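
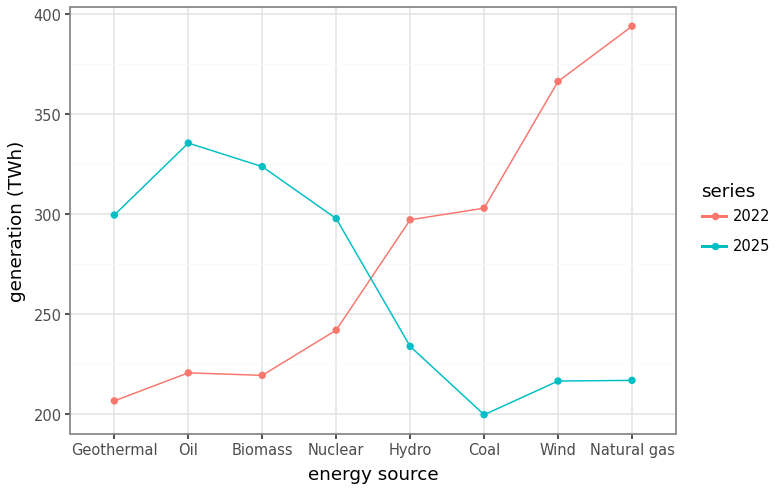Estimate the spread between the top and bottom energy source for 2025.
Max Oil ≈ 340, min Coal ≈ 200; range ≈ 140.

≈ 140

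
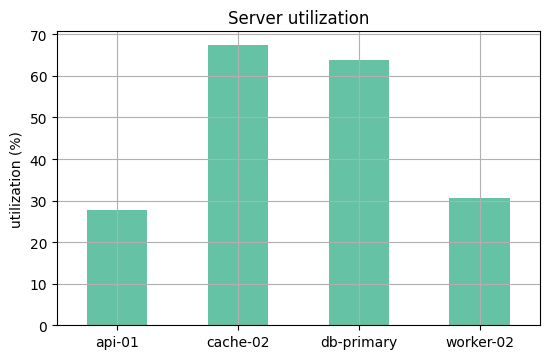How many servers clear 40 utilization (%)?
Above 40: cache-02, db-primary.

2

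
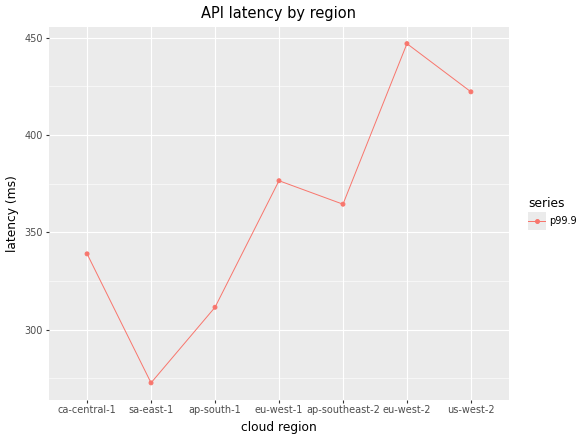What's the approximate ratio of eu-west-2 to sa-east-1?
eu-west-2 ≈ 440, sa-east-1 ≈ 280; 440/280 ≈ 1.57.

≈ 1.57×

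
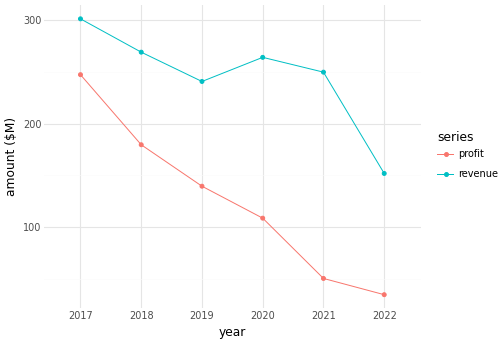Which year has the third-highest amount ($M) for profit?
2019

Top 4 for profit: 2017 ≈ 250, 2018 ≈ 175, 2019 ≈ 150, 2020 ≈ 100.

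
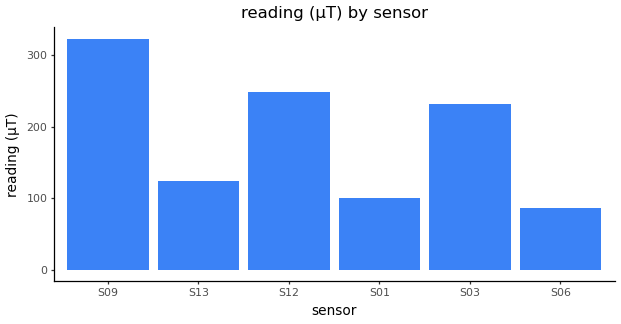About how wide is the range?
Max S09 ≈ 300, min S06 ≈ 100; range ≈ 200.

≈ 200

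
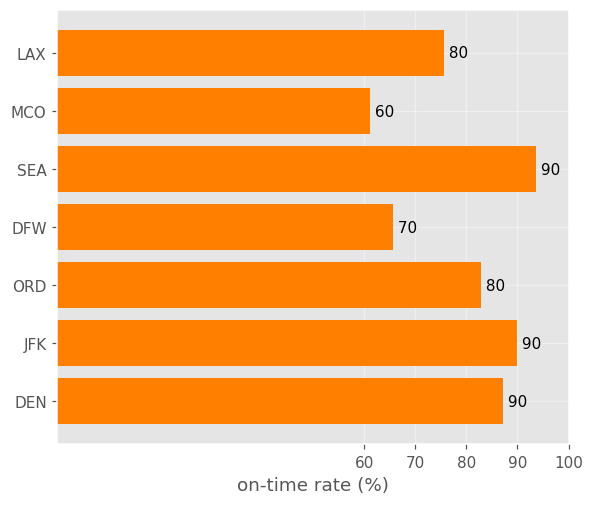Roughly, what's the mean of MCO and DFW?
(60 + 70) / 2 ≈ 65.

≈ 65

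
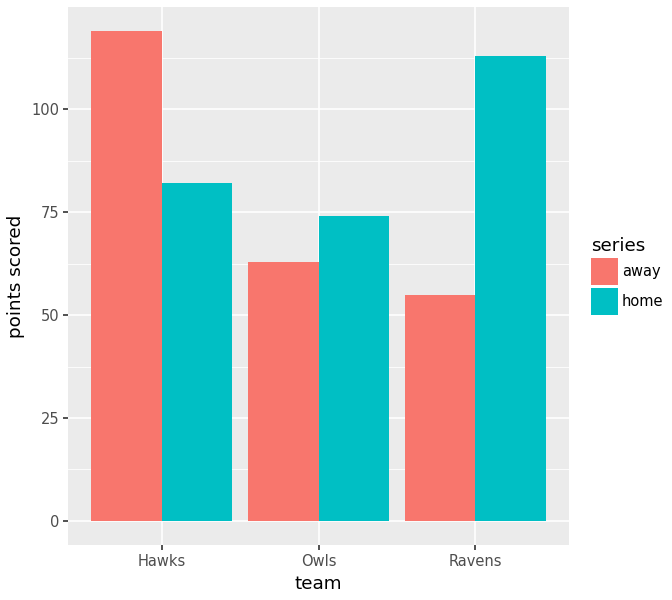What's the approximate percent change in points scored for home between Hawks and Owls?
Hawks ≈ 80, Owls ≈ 70; (70 − 80) / 80 ≈ -12.5%.

≈ -12.5%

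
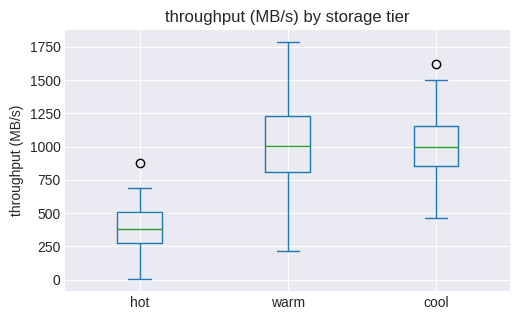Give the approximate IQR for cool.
≈ 300

Q3 ≈ 1200, Q1 ≈ 900; IQR ≈ 300.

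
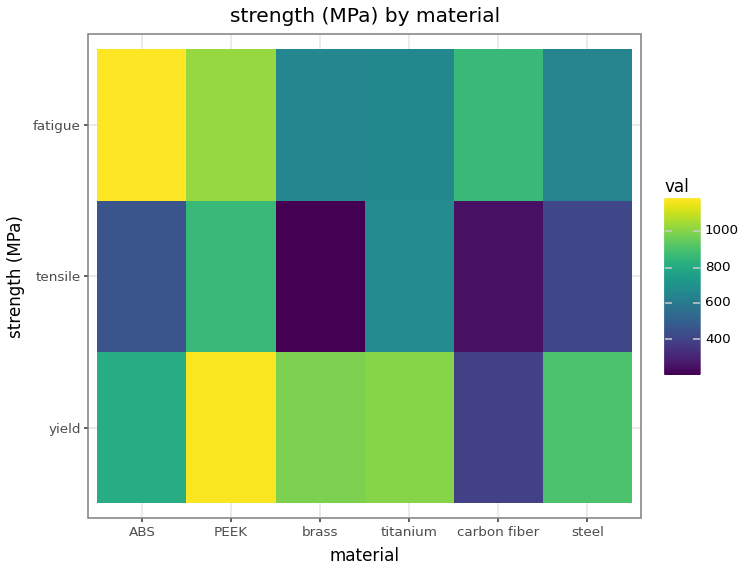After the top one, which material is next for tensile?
titanium

Top 3 for tensile: PEEK ≈ 900, titanium ≈ 700, ABS ≈ 500.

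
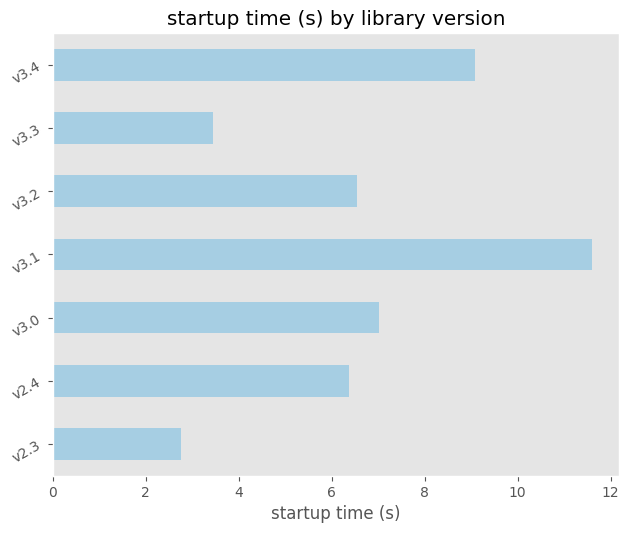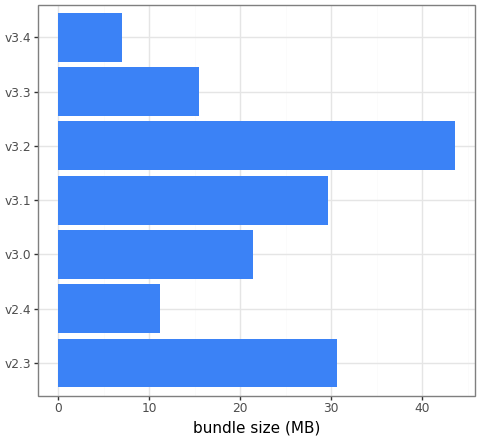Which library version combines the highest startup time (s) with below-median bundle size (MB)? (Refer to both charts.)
Chart 2 median bundle size (MB) ≈ 20; below-median library versions: v2.4, v3.3, v3.4. Among those, v3.4 has the highest startup time (s) (≈ 10).

v3.4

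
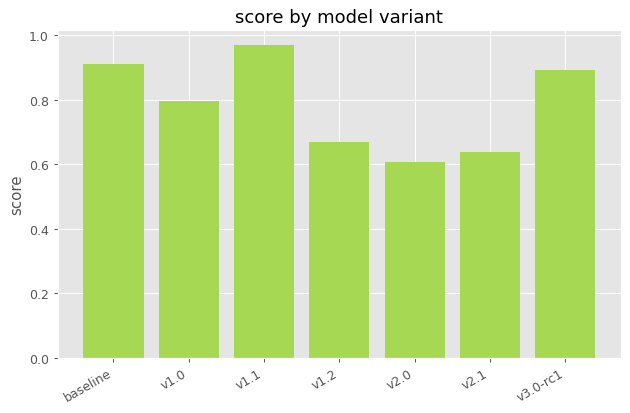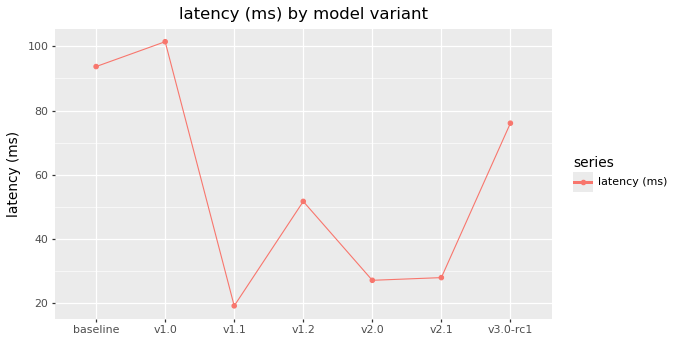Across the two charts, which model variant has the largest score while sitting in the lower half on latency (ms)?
Chart 2 median latency (ms) ≈ 50; below-median model variants: v1.1, v2.0, v2.1. Among those, v1.1 has the highest score (≈ 1).

v1.1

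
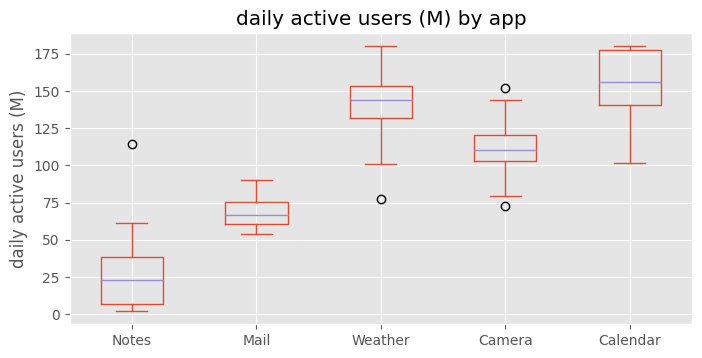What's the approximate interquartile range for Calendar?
≈ 40

Q3 ≈ 180, Q1 ≈ 140; IQR ≈ 40.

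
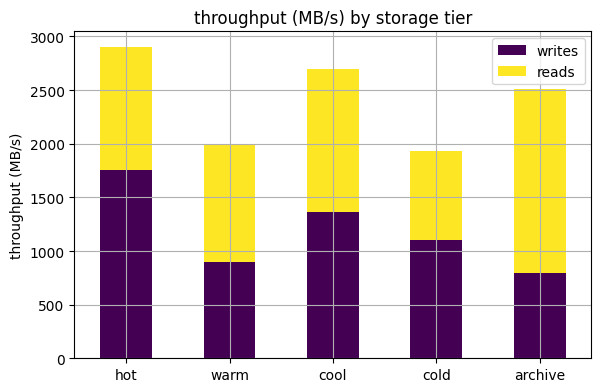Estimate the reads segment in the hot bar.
≈ 1000

reads top ≈ 3000, bottom ≈ 2000; segment ≈ 1000.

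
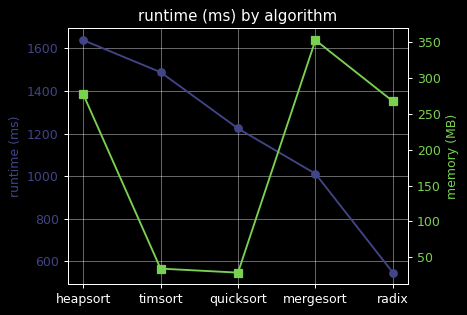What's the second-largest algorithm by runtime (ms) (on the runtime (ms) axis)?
timsort

Top 3 (on the runtime (ms) axis): heapsort ≈ 1600, timsort ≈ 1500, quicksort ≈ 1200.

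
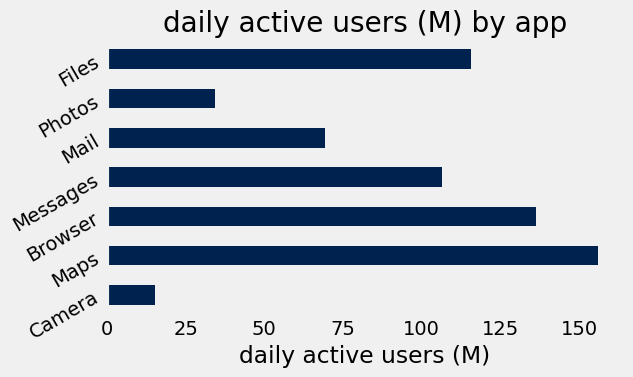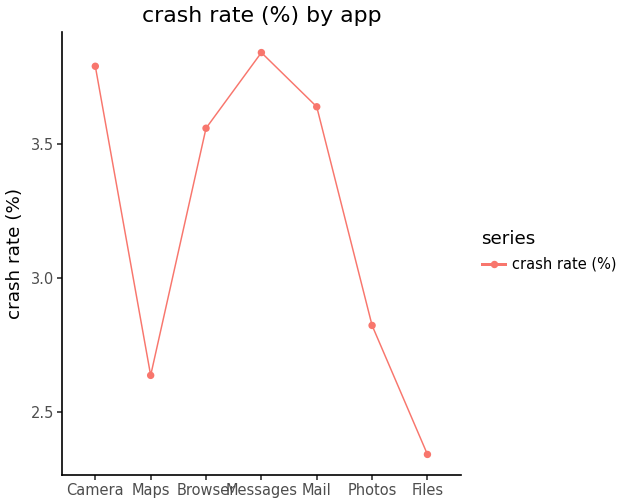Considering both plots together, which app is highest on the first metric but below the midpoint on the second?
Chart 2 median crash rate (%) ≈ 3.5; below-median apps: Maps, Photos, Files. Among those, Maps has the highest daily active users (M) (≈ 160).

Maps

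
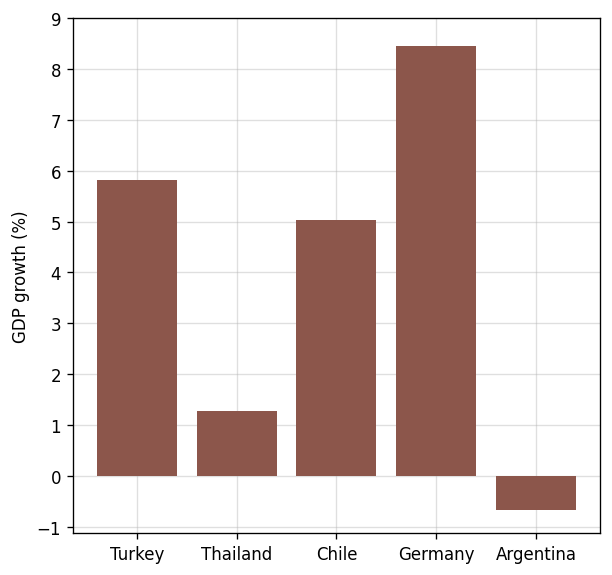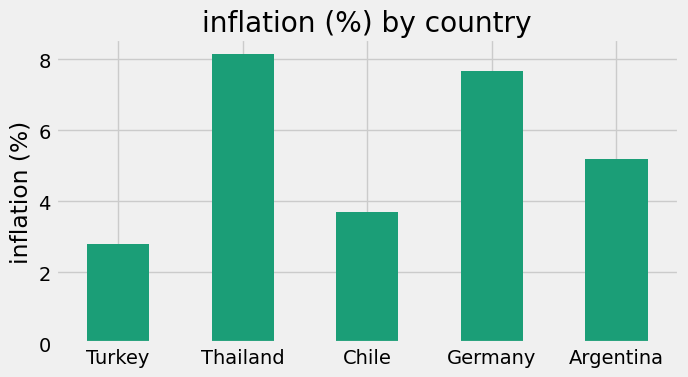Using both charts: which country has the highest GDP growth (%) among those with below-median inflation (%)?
Turkey

Chart 2 median inflation (%) ≈ 5; below-median countries: Turkey, Chile. Among those, Turkey has the highest GDP growth (%) (≈ 6).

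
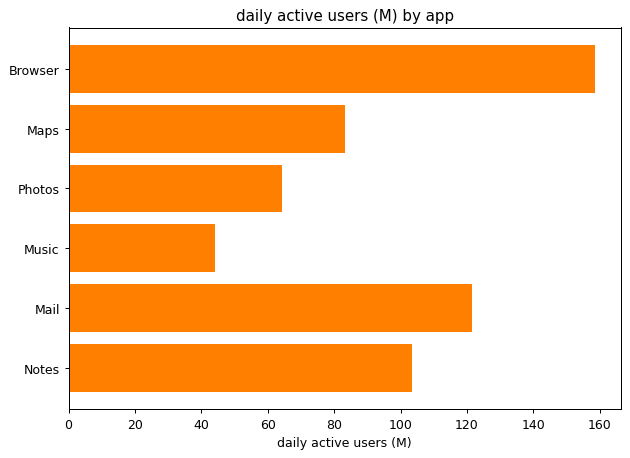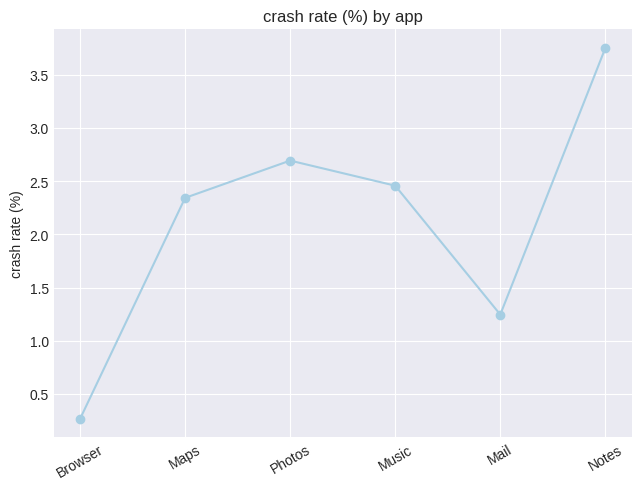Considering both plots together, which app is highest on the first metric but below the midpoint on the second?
Chart 2 median crash rate (%) ≈ 2.5; below-median apps: Browser, Maps, Mail. Among those, Browser has the highest daily active users (M) (≈ 160).

Browser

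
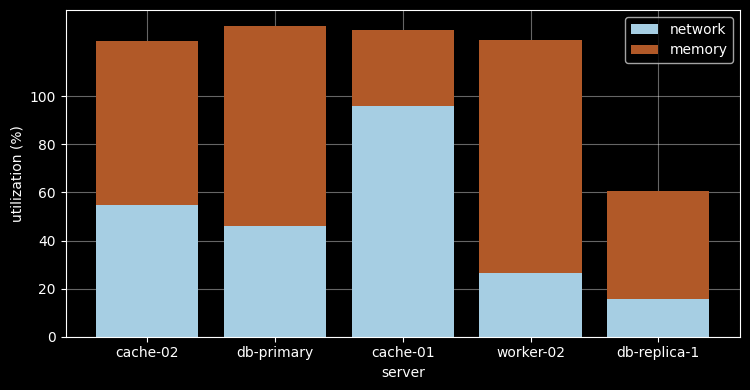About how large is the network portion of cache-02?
network top ≈ 60, bottom ≈ 0; segment ≈ 60.

≈ 60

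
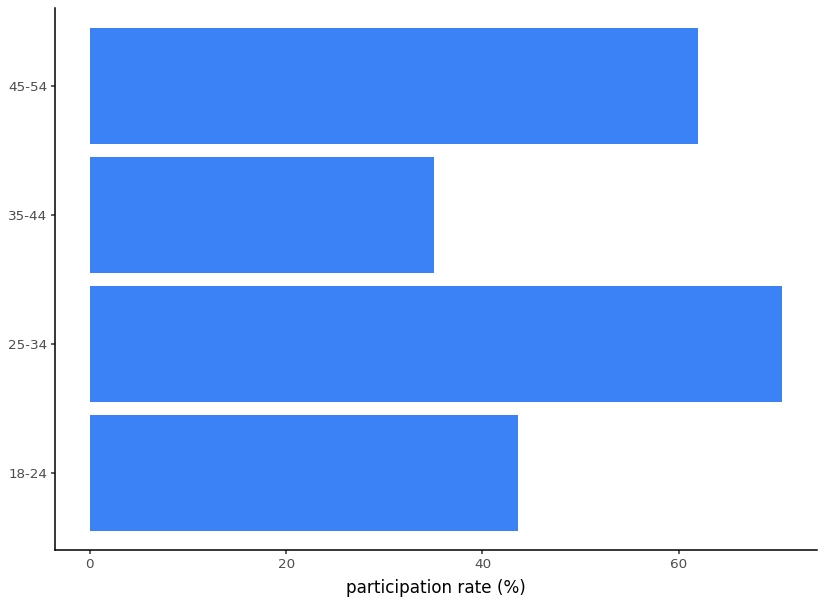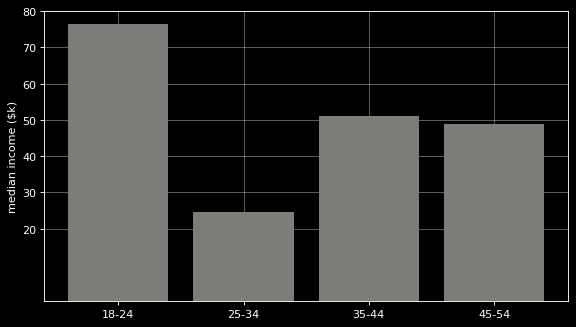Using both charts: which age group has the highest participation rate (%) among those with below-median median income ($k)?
25-34

Chart 2 median median income ($k) ≈ 50; below-median age groups: 25-34, 45-54. Among those, 25-34 has the highest participation rate (%) (≈ 70).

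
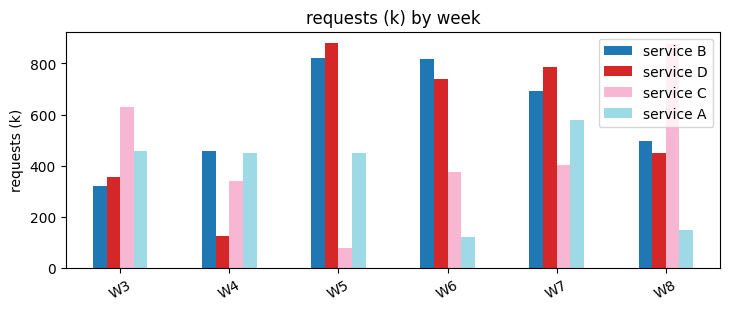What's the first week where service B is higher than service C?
W4

W3: service B ≈ 300 vs service C ≈ 600 (not yet); W4: service B ≈ 500 vs service C ≈ 300 (first crossover).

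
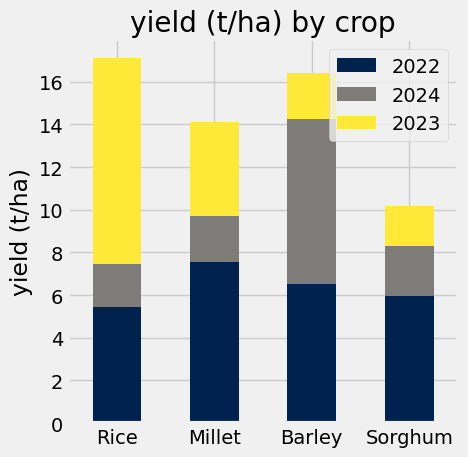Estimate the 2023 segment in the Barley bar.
≈ 2

2023 top ≈ 16, bottom ≈ 14; segment ≈ 2.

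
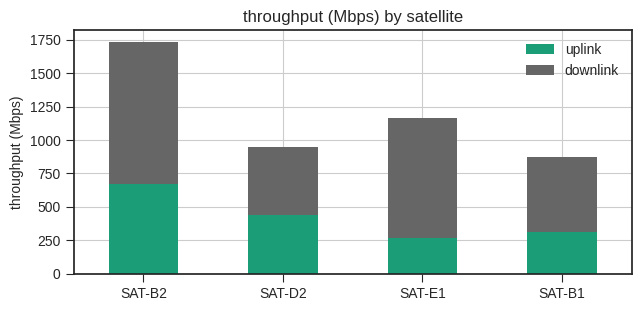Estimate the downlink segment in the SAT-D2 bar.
downlink top ≈ 1000, bottom ≈ 400; segment ≈ 600.

≈ 600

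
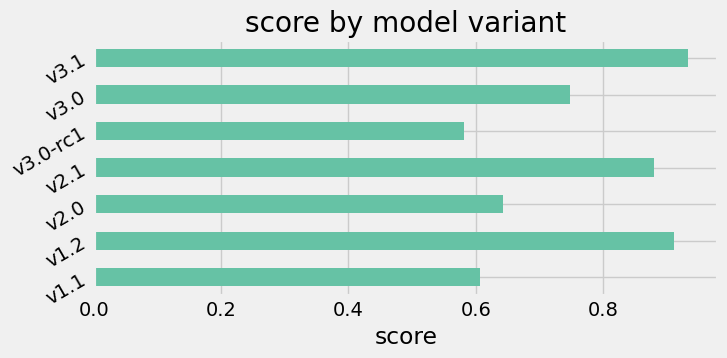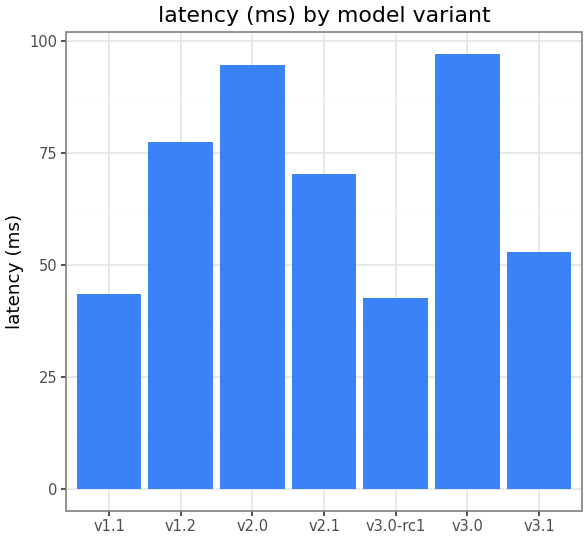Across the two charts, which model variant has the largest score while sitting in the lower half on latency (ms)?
Chart 2 median latency (ms) ≈ 70; below-median model variants: v1.1, v3.0-rc1, v3.1. Among those, v3.1 has the highest score (≈ 0.9).

v3.1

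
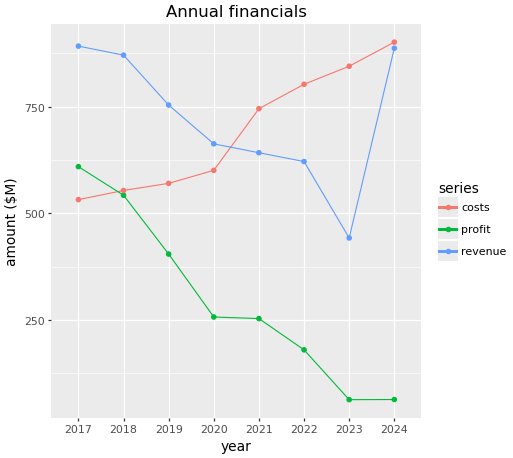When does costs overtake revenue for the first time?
2020: costs ≈ 600 vs revenue ≈ 700 (not yet); 2021: costs ≈ 700 vs revenue ≈ 600 (first crossover).

2021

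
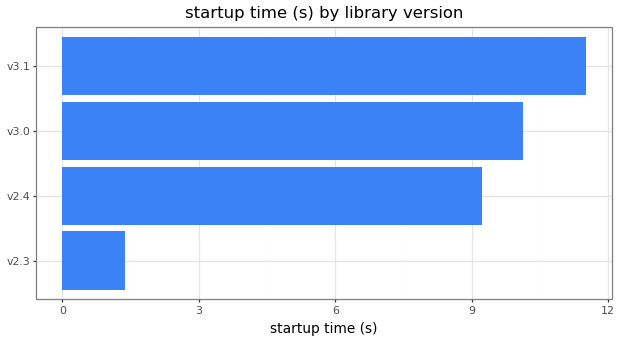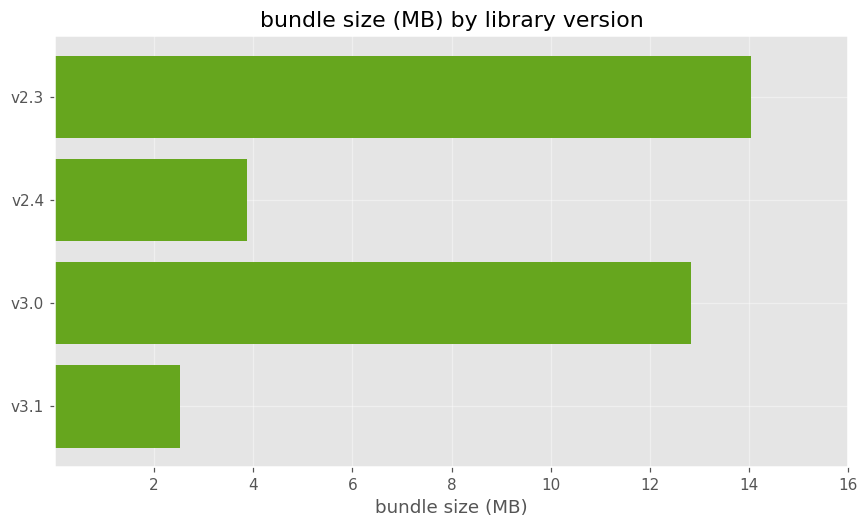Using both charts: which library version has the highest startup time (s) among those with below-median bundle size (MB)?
v3.1

Chart 2 median bundle size (MB) ≈ 8; below-median library versions: v2.4, v3.1. Among those, v3.1 has the highest startup time (s) (≈ 12).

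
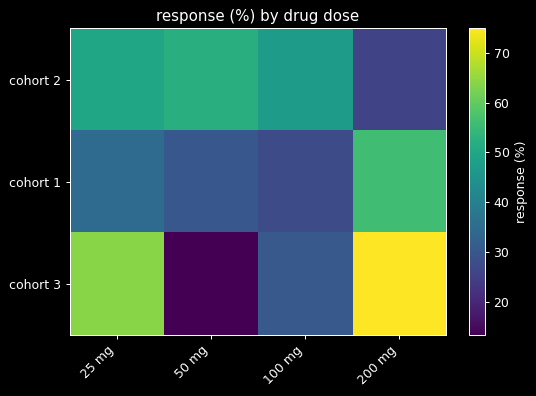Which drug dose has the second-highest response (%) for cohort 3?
25 mg

Top 3 for cohort 3: 200 mg ≈ 70, 25 mg ≈ 60, 100 mg ≈ 30.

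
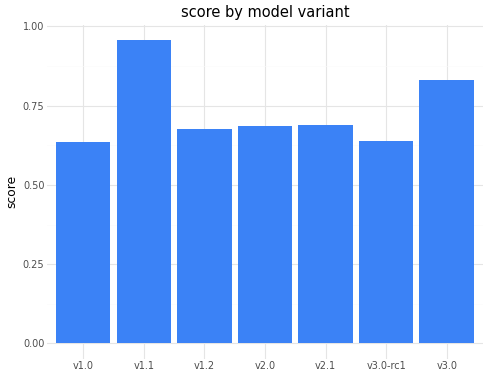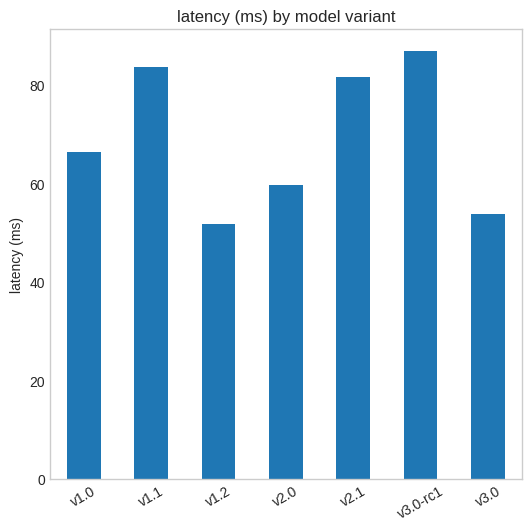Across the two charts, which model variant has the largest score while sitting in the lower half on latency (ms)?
v3.0

Chart 2 median latency (ms) ≈ 70; below-median model variants: v1.2, v2.0, v3.0. Among those, v3.0 has the highest score (≈ 0.8).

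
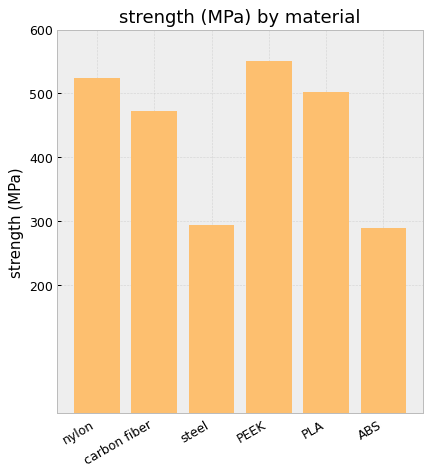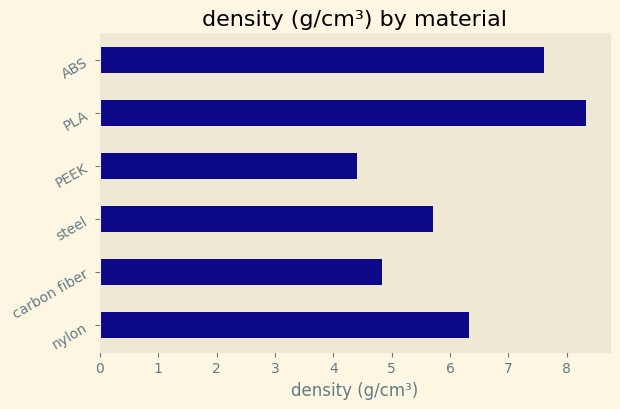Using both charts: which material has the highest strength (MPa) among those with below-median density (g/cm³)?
Chart 2 median density (g/cm³) ≈ 6; below-median materials: carbon fiber, steel, PEEK. Among those, PEEK has the highest strength (MPa) (≈ 600).

PEEK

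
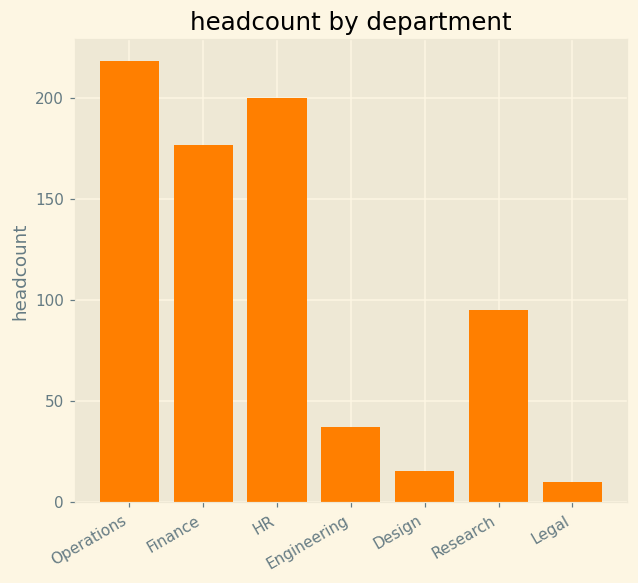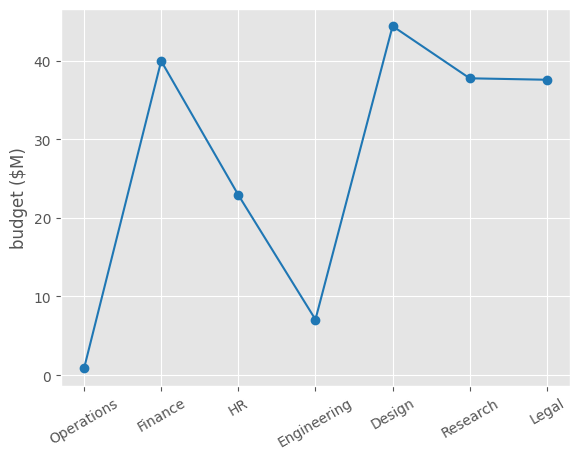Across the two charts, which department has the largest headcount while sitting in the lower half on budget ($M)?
Chart 2 median budget ($M) ≈ 40; below-median departments: Operations, HR, Engineering. Among those, Operations has the highest headcount (≈ 220).

Operations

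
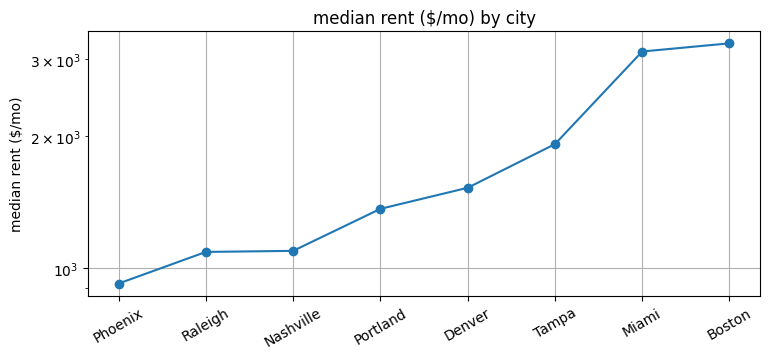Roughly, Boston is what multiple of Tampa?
Boston ≈ 3200, Tampa ≈ 2000; 3200/2000 ≈ 1.6.

≈ 1.6×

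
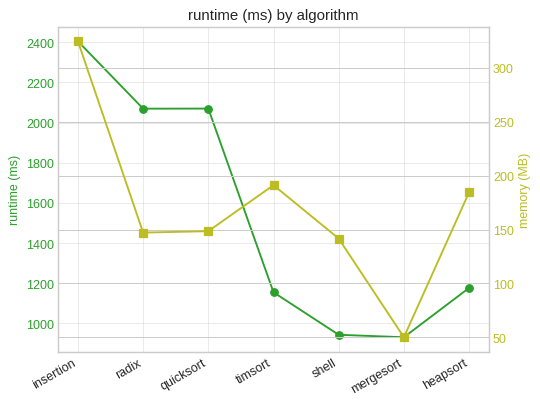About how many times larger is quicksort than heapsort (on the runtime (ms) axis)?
≈ 1.67×

quicksort ≈ 2000, heapsort ≈ 1200; 2000/1200 ≈ 1.67.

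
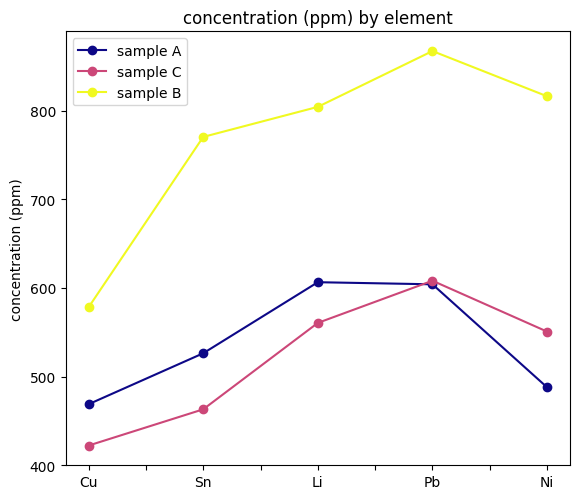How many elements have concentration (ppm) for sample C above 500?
3

Above 500: Li, Pb, Ni.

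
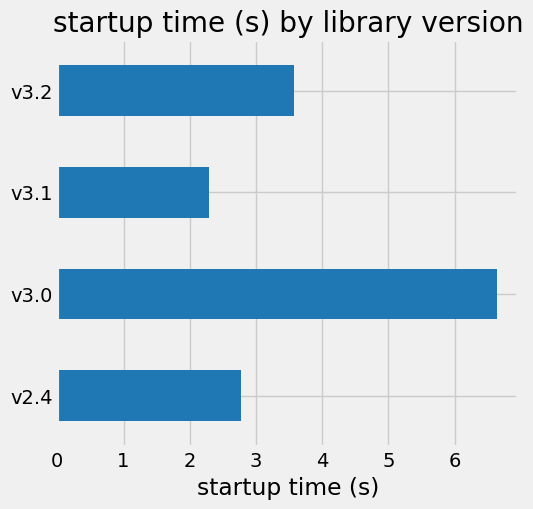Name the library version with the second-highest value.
Top 3: v3.0 ≈ 7, v3.2 ≈ 4, v2.4 ≈ 3.

v3.2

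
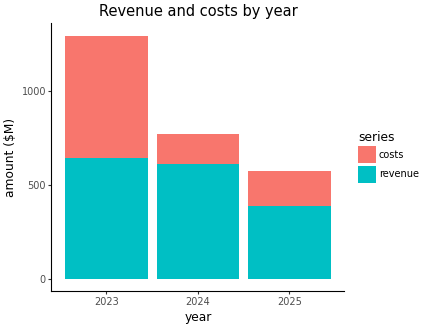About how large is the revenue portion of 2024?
revenue top ≈ 600, bottom ≈ 0; segment ≈ 600.

≈ 600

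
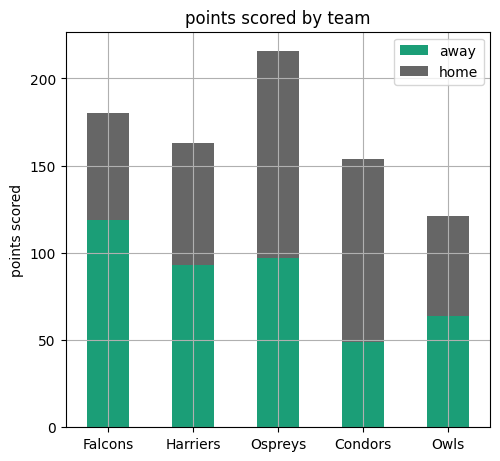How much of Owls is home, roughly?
home top ≈ 120, bottom ≈ 60; segment ≈ 60.

≈ 60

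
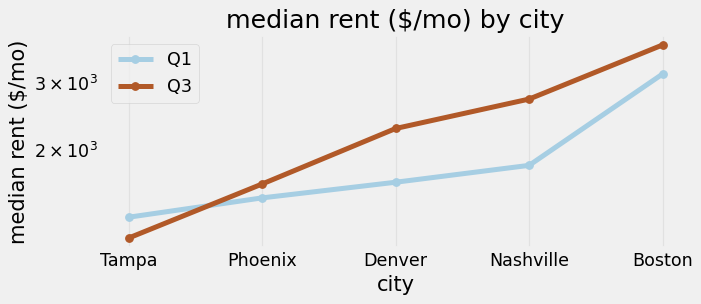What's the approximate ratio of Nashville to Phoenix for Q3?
Nashville ≈ 2500, Phoenix ≈ 1500; 2500/1500 ≈ 1.67.

≈ 1.67×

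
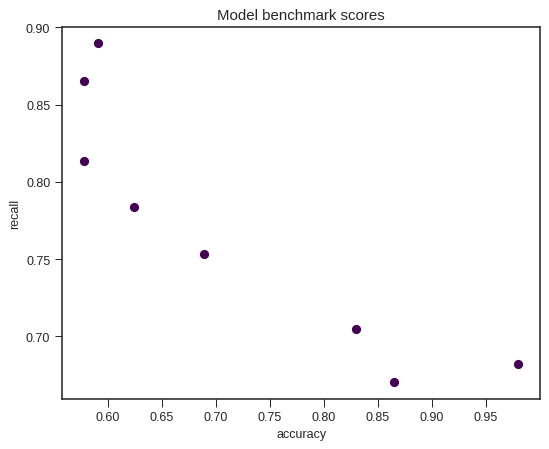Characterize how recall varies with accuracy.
negative, strong

Points are negatively correlated; strong (|r| ≈ 0.9).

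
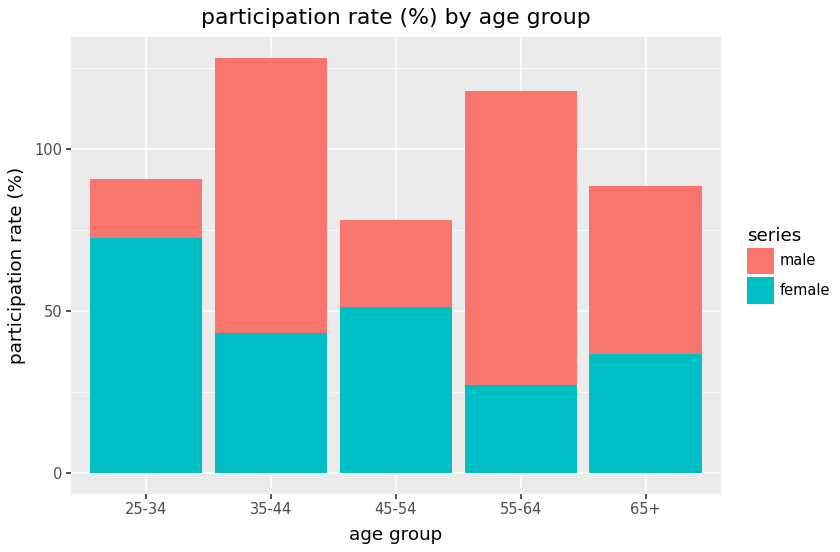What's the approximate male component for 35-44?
male top ≈ 120, bottom ≈ 40; segment ≈ 80.

≈ 80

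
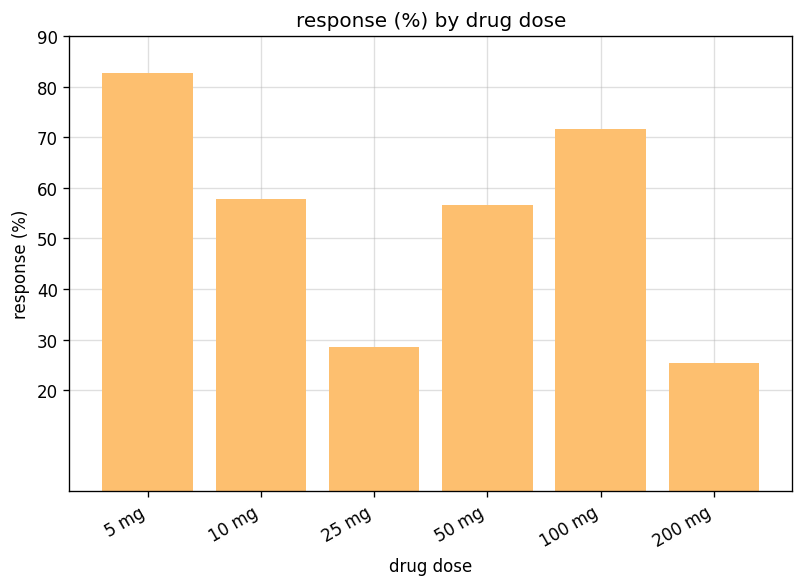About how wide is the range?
≈ 50

Max 5 mg ≈ 80, min 200 mg ≈ 30; range ≈ 50.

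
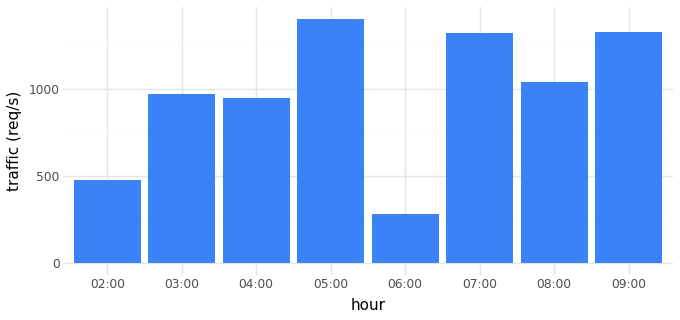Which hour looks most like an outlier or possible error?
06:00 ≈ 200; the rest sit between ≈ 400 and ≈ 1400.

06:00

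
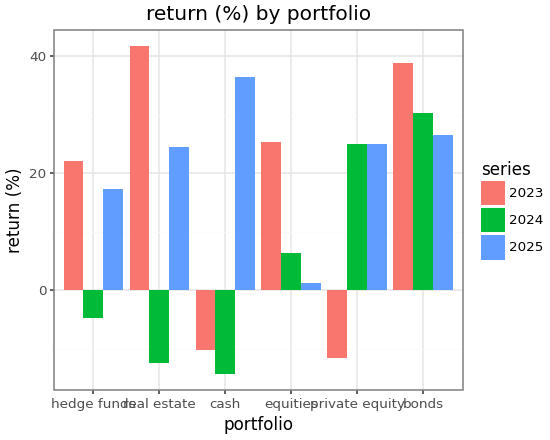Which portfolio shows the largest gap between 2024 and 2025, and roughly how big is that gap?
cash: 2024 ≈ -15, 2025 ≈ 35 → gap ≈ 50. Next-largest (real estate) is only ≈ 35.

cash, ≈ 50 %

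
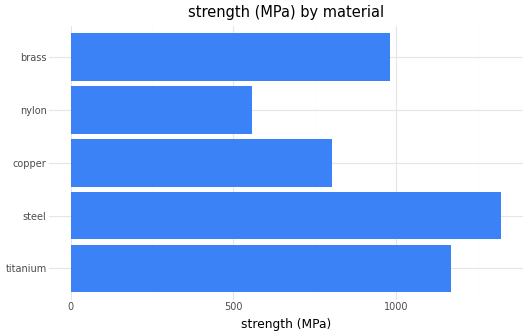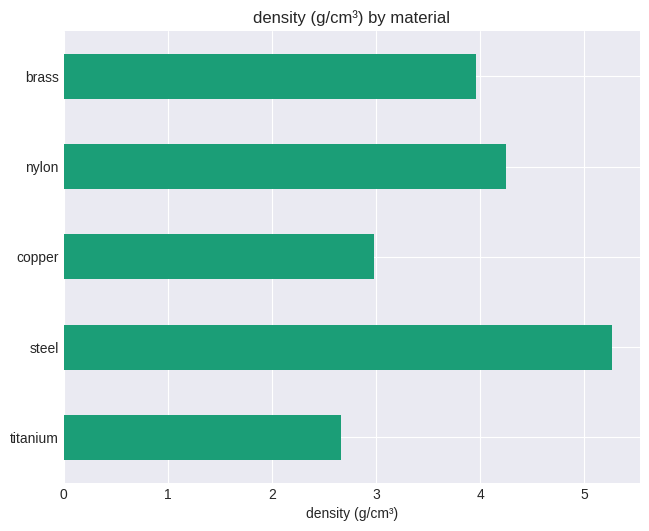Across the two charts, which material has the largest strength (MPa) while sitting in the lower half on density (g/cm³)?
Chart 2 median density (g/cm³) ≈ 4; below-median materials: titanium, copper. Among those, titanium has the highest strength (MPa) (≈ 1200).

titanium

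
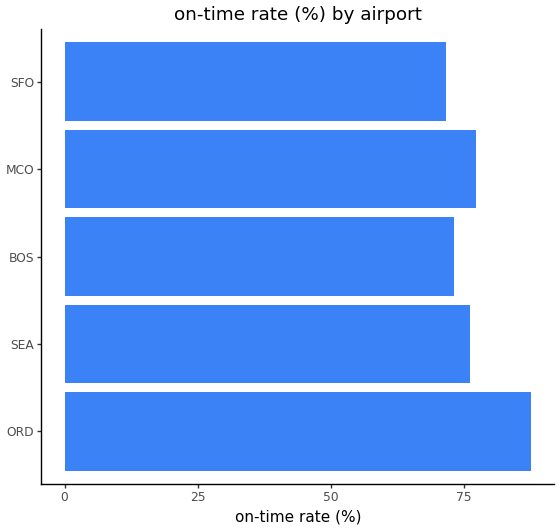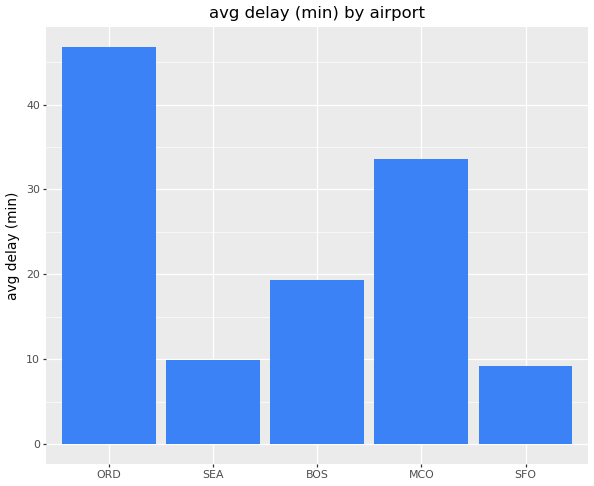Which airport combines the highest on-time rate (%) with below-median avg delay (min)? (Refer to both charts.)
Chart 2 median avg delay (min) ≈ 20; below-median airports: SEA, SFO. Among those, SEA has the highest on-time rate (%) (≈ 80).

SEA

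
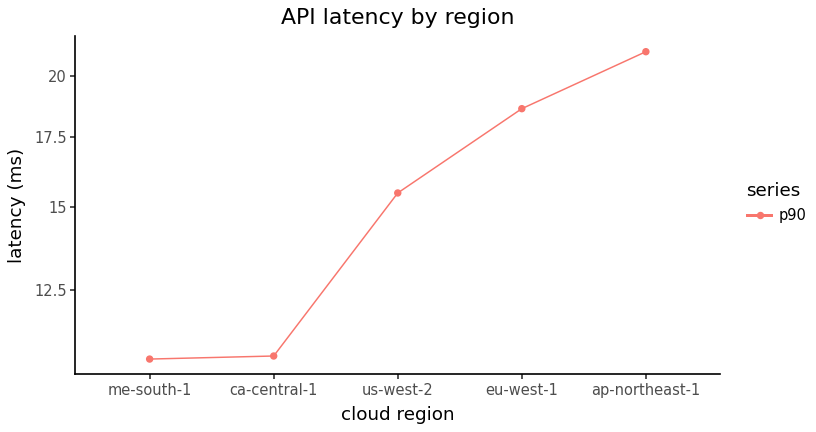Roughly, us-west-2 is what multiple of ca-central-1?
us-west-2 ≈ 15, ca-central-1 ≈ 11; 15/11 ≈ 1.36.

≈ 1.36×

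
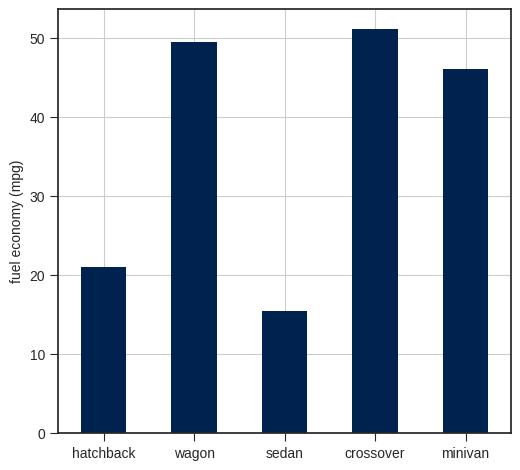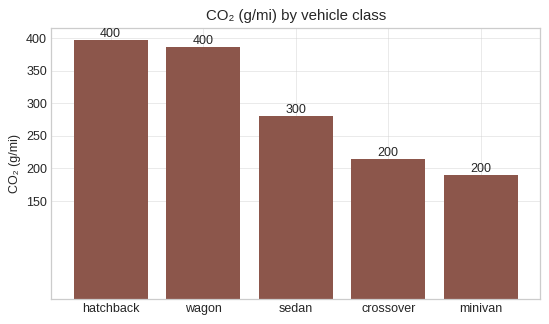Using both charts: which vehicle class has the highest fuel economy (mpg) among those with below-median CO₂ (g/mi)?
Chart 2 median CO₂ (g/mi) ≈ 300; below-median vehicle classes: crossover, minivan. Among those, crossover has the highest fuel economy (mpg) (≈ 50).

crossover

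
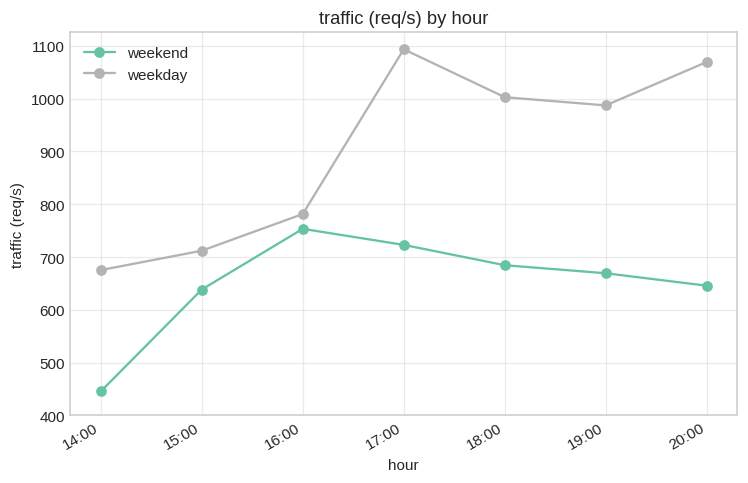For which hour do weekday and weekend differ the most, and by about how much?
20:00: weekday ≈ 1100, weekend ≈ 600 → gap ≈ 500. Next-largest (17:00) is only ≈ 400.

20:00, ≈ 500 req/s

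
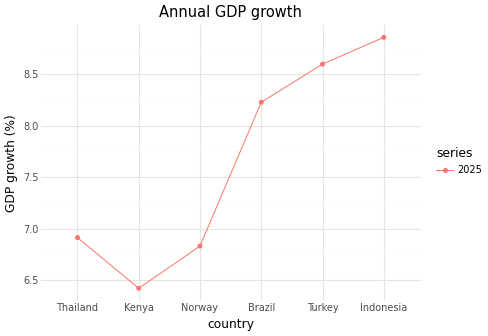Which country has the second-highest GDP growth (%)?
Top 3: Indonesia ≈ 9.0, Turkey ≈ 8.5, Brazil ≈ 8.0.

Turkey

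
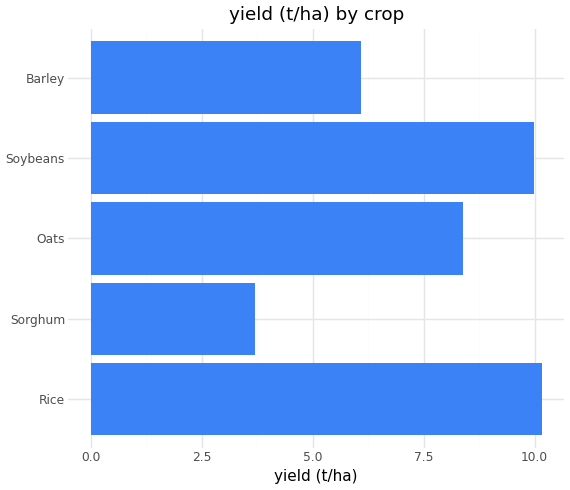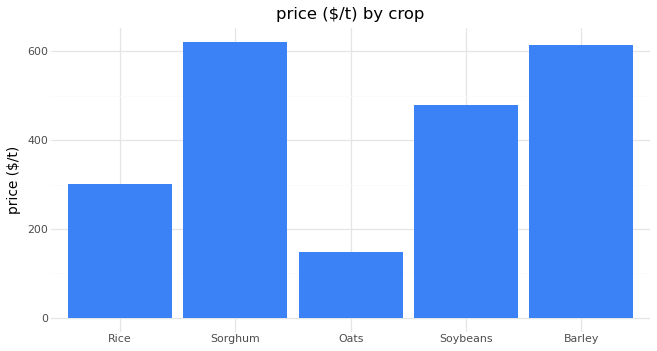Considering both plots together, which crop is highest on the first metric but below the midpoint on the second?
Rice

Chart 2 median price ($/t) ≈ 500; below-median crops: Rice, Oats. Among those, Rice has the highest yield (t/ha) (≈ 10).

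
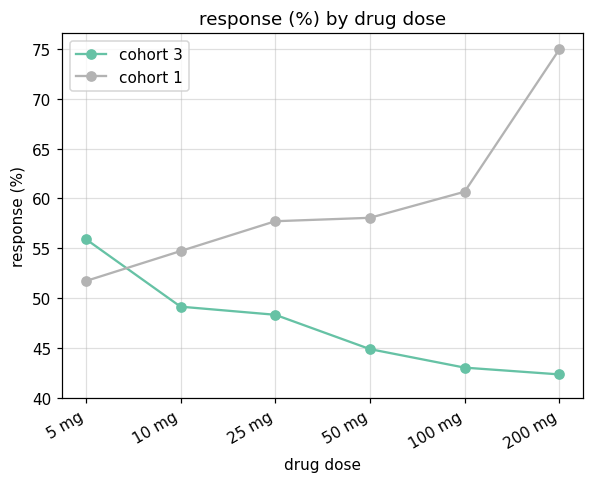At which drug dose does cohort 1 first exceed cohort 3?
10 mg

5 mg: cohort 1 ≈ 50 vs cohort 3 ≈ 55 (not yet); 10 mg: cohort 1 ≈ 55 vs cohort 3 ≈ 50 (first crossover).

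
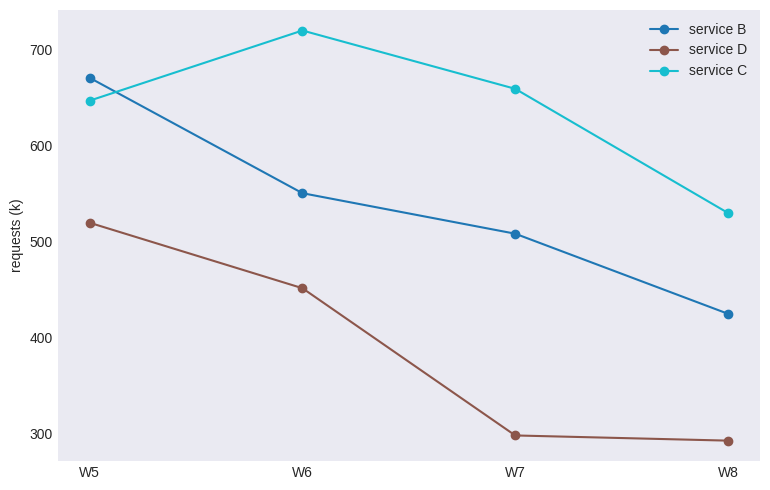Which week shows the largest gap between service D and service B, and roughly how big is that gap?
W7, ≈ 200 k

W7: service D ≈ 300, service B ≈ 500 → gap ≈ 200. Next-largest (W5) is only ≈ 150.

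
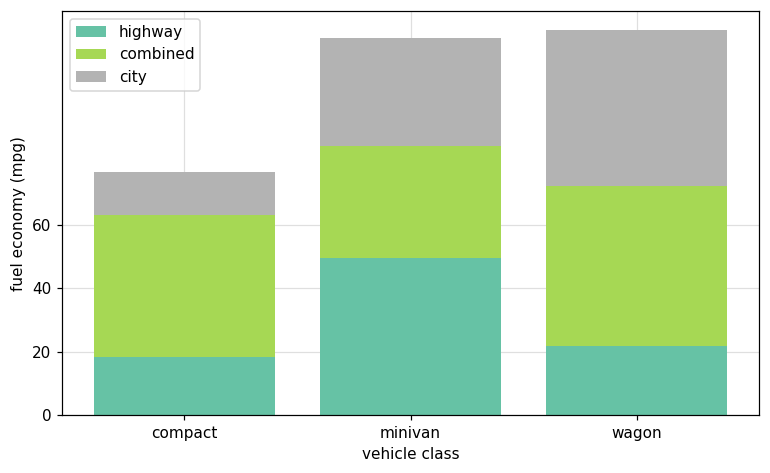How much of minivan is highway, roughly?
highway top ≈ 40, bottom ≈ 0; segment ≈ 40.

≈ 40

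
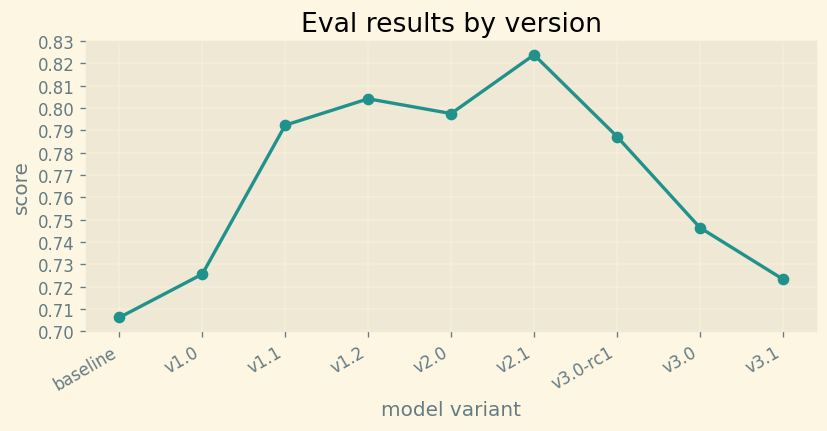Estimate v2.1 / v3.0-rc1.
v2.1 ≈ 0.82, v3.0-rc1 ≈ 0.79; 0.82/0.79 ≈ 1.04.

≈ 1.04×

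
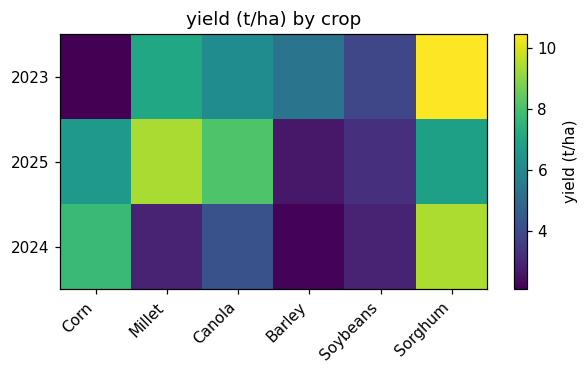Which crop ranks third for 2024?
Canola

Top 4 for 2024: Sorghum ≈ 9, Corn ≈ 8, Canola ≈ 4, Soybeans ≈ 3.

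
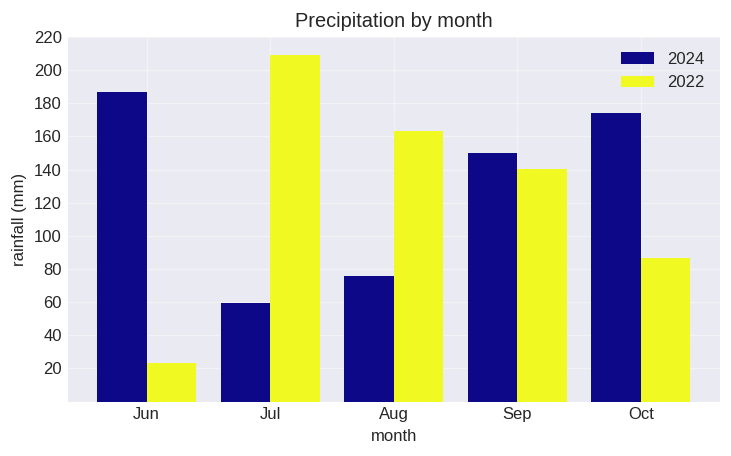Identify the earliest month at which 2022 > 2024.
Jul

Jun: 2022 ≈ 20 vs 2024 ≈ 180 (not yet); Jul: 2022 ≈ 200 vs 2024 ≈ 60 (first crossover).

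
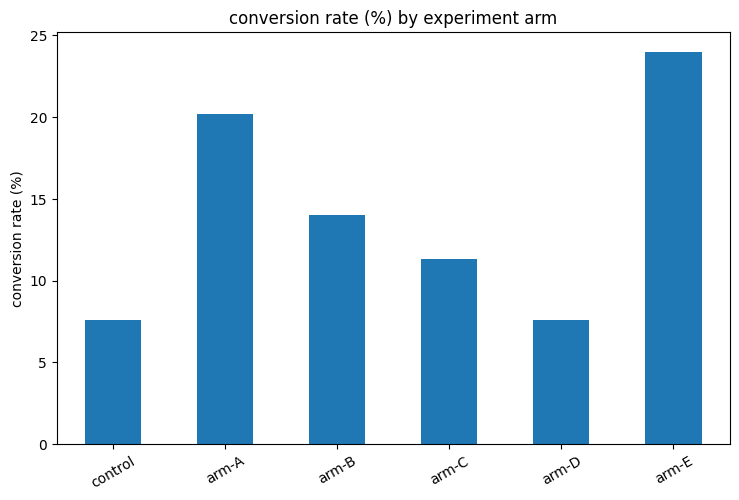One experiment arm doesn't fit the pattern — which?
arm-E ≈ 24; the rest sit between ≈ 8 and ≈ 20.

arm-E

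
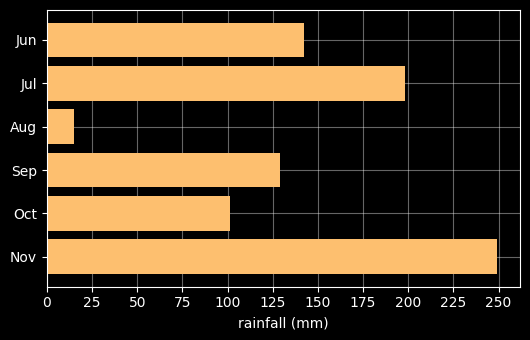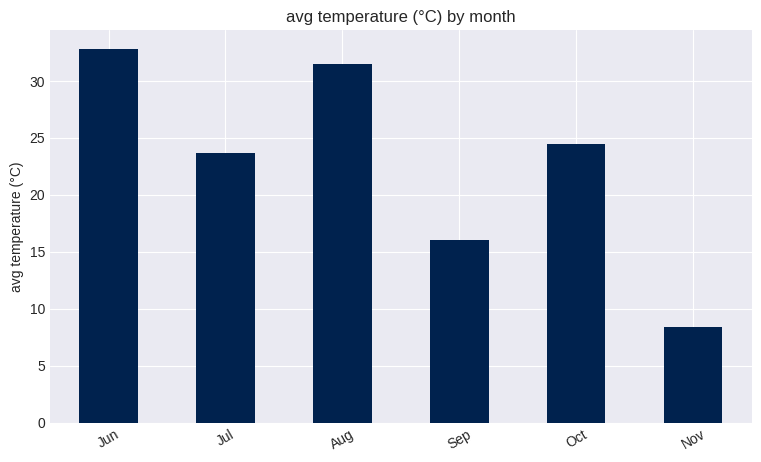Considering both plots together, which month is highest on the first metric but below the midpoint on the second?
Nov

Chart 2 median avg temperature (°C) ≈ 25; below-median months: Jul, Sep, Nov. Among those, Nov has the highest rainfall (mm) (≈ 250).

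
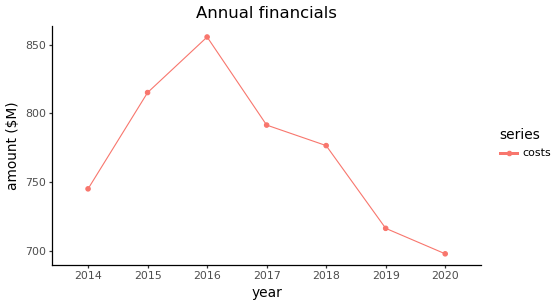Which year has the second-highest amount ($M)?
2015

Top 3: 2016 ≈ 860, 2015 ≈ 820, 2017 ≈ 800.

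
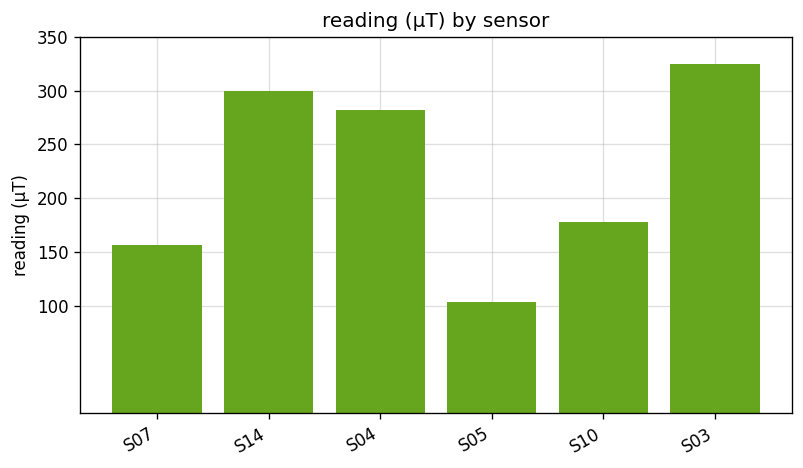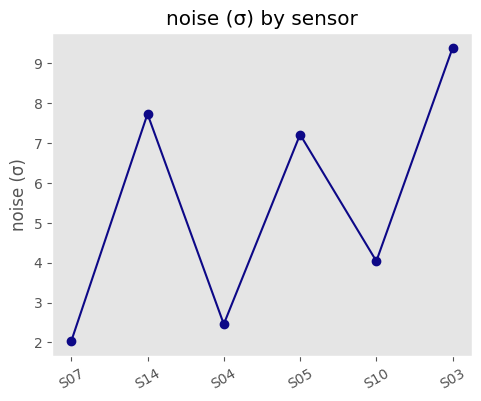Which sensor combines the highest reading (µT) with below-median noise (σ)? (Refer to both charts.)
Chart 2 median noise (σ) ≈ 6; below-median sensors: S07, S04, S10. Among those, S04 has the highest reading (µT) (≈ 300).

S04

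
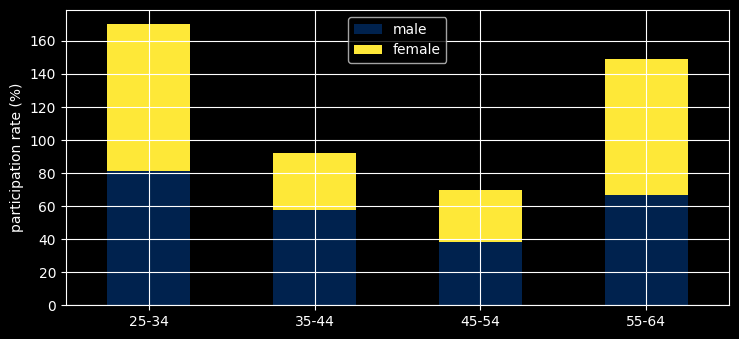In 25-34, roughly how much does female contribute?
≈ 100

female top ≈ 180, bottom ≈ 80; segment ≈ 100.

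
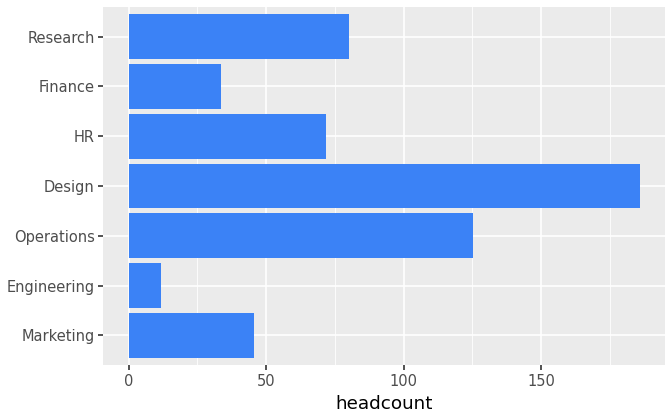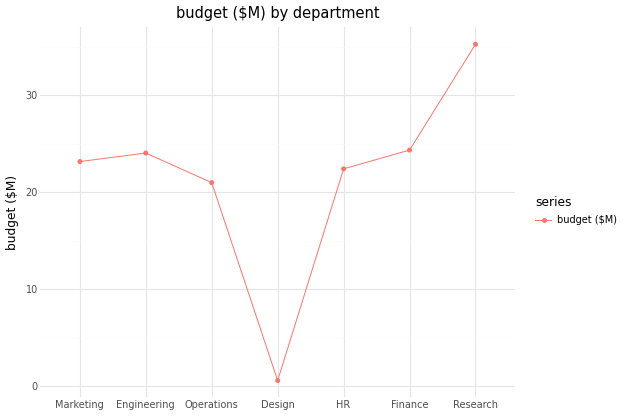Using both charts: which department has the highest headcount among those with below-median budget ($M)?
Chart 2 median budget ($M) ≈ 25; below-median departments: Operations, Design, HR. Among those, Design has the highest headcount (≈ 180).

Design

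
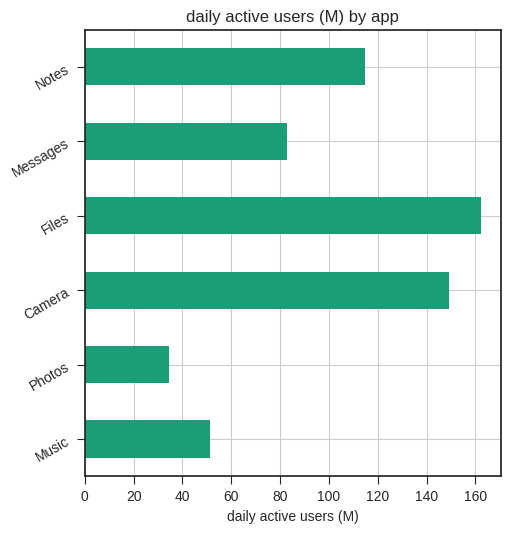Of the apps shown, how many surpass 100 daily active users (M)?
Above 100: Camera, Files, Notes.

3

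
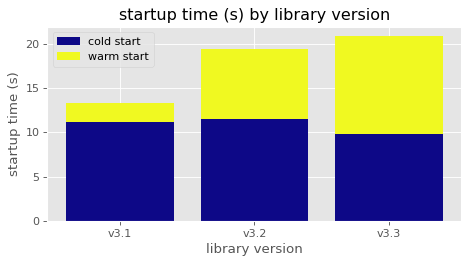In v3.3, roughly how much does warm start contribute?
warm start top ≈ 20, bottom ≈ 10; segment ≈ 10.

≈ 10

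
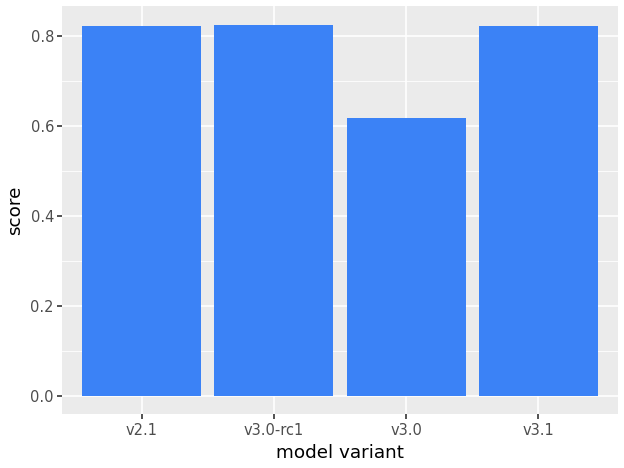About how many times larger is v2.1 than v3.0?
≈ 1.33×

v2.1 ≈ 0.8, v3.0 ≈ 0.6; 0.8/0.6 ≈ 1.33.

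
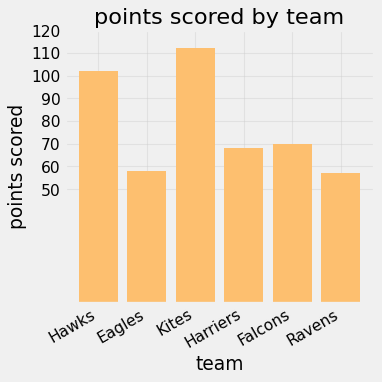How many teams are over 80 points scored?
Above 80: Hawks, Kites.

2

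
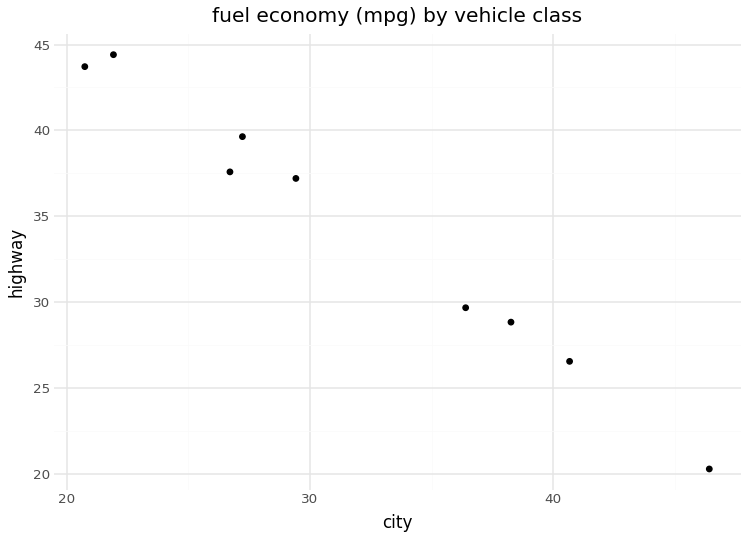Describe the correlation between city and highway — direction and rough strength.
negative, strong

Points are negatively correlated; strong (|r| ≈ 1.0).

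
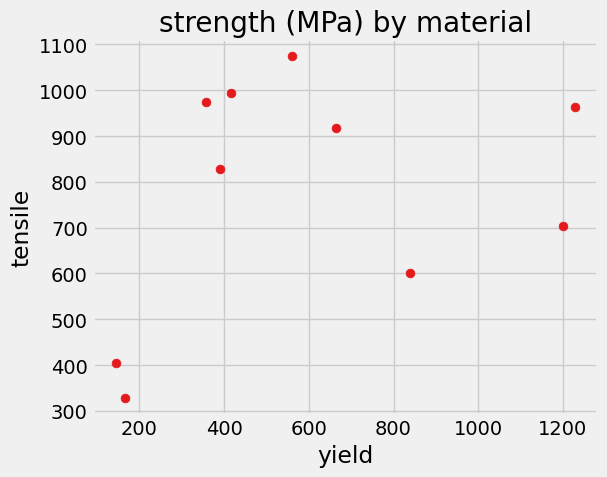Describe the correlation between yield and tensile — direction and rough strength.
Points are positively correlated; weak (|r| ≈ 0.3).

positive, weak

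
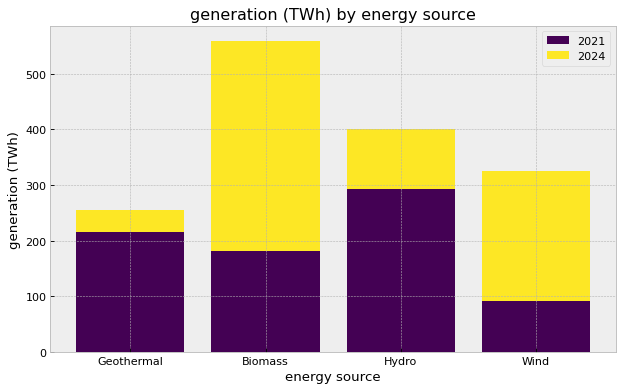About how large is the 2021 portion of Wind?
≈ 100

2021 top ≈ 100, bottom ≈ 0; segment ≈ 100.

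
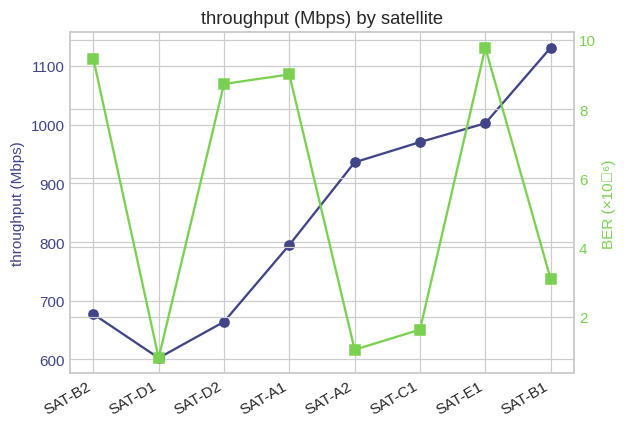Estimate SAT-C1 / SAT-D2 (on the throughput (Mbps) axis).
≈ 1.46×

SAT-C1 ≈ 950, SAT-D2 ≈ 650; 950/650 ≈ 1.46.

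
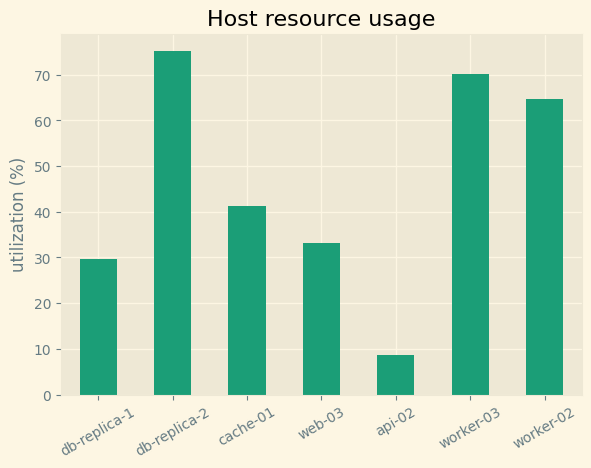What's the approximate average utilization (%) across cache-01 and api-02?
(40 + 10) / 2 ≈ 25.

≈ 25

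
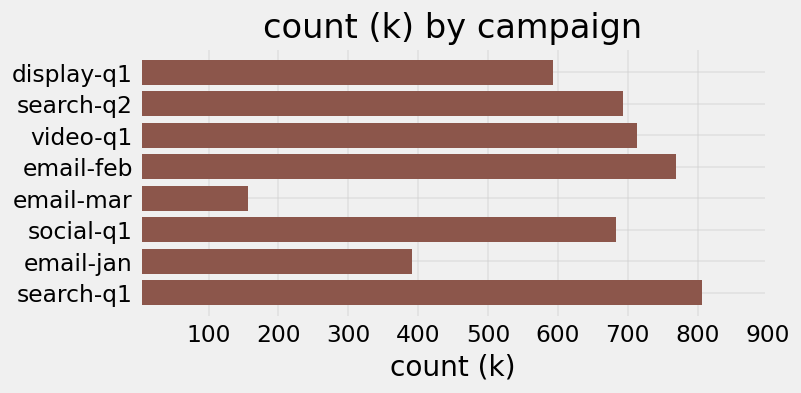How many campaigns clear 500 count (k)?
Above 500: display-q1, search-q2, video-q1, email-feb, social-q1, search-q1.

6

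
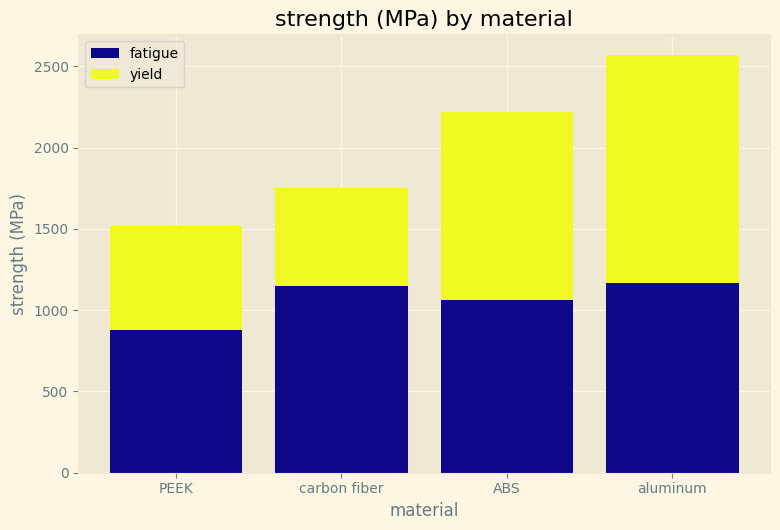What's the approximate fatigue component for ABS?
≈ 1000

fatigue top ≈ 1000, bottom ≈ 0; segment ≈ 1000.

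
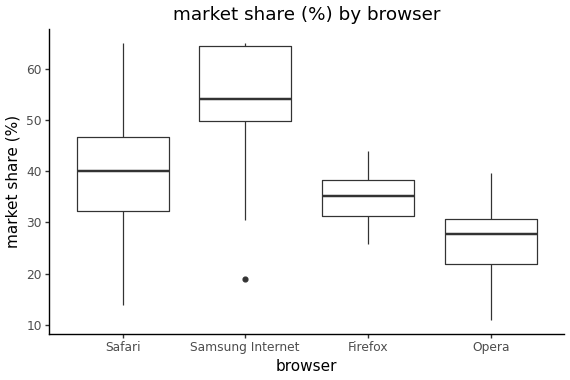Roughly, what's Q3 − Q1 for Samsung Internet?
Q3 ≈ 65, Q1 ≈ 50; IQR ≈ 15.

≈ 15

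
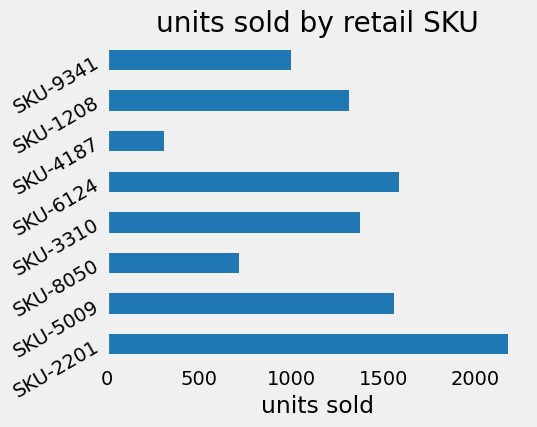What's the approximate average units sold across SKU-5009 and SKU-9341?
(1600 + 1000) / 2 ≈ 1300.

≈ 1300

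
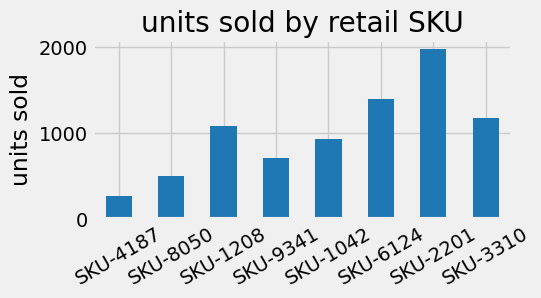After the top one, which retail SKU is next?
SKU-6124

Top 3: SKU-2201 ≈ 2000, SKU-6124 ≈ 1400, SKU-3310 ≈ 1200.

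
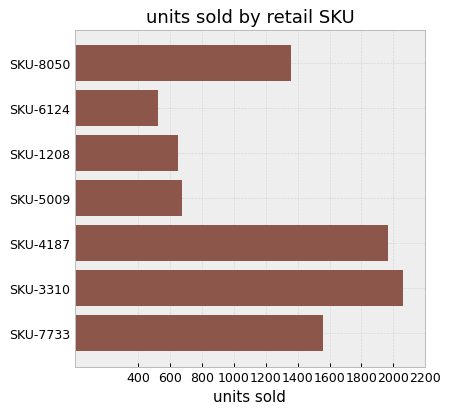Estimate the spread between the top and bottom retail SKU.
≈ 1400

Max SKU-3310 ≈ 2000, min SKU-6124 ≈ 600; range ≈ 1400.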